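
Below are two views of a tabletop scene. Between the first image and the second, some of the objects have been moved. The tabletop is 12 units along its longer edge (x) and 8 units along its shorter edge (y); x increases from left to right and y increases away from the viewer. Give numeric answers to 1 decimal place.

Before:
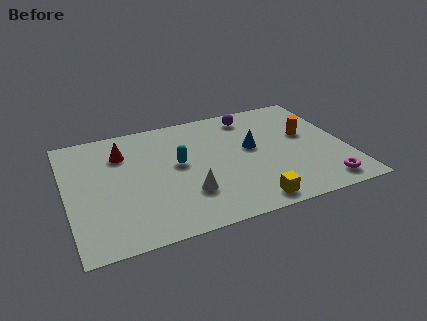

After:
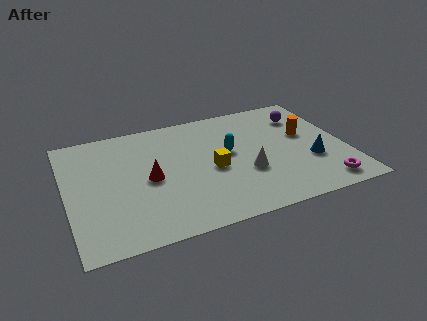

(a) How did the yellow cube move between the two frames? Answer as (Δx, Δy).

(-1.3, 2.7)

From the two frames, the yellow cube sits at roughly (7.5, 0.9) before and (6.2, 3.6) after.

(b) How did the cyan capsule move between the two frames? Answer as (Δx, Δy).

(2.2, 0.1)

The cyan capsule started near (4.8, 4.4) and ended near (7.0, 4.5).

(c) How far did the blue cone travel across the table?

2.9

The blue cone was near (8.0, 4.5) before and (10.4, 2.8) after, so it travelled √(2.4² + 1.7²) ≈ 2.9 units.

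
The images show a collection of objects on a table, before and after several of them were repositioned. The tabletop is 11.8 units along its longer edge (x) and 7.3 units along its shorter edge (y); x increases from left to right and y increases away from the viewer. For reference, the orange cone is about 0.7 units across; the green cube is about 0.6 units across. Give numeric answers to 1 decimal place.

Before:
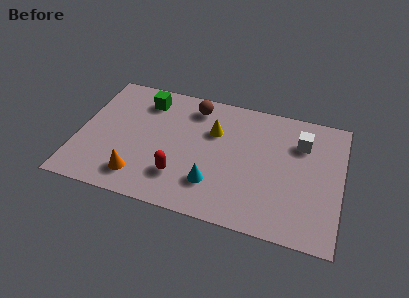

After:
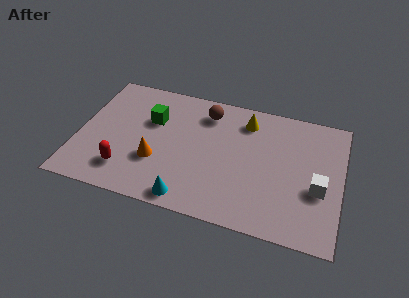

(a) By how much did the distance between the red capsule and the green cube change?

-1.1

Before: roughly 4.4 units apart; after: 3.3. That's 1.1 units closer together.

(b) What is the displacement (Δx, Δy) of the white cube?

(0.9, -2.4)

The white cube was at about (9.9, 5.3) and moved to about (10.8, 2.9).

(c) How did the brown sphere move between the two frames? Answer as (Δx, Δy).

(0.6, -0.2)

From the two frames, the brown sphere sits at roughly (5.0, 6.1) before and (5.6, 5.9) after.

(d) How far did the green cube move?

1.2

The green cube was near (2.8, 5.9) before and (3.2, 4.8) after, so it travelled √(0.4² + 1.1²) ≈ 1.2 units.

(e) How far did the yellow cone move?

1.7

The yellow cone was near (6.0, 4.9) before and (7.4, 5.9) after, so it travelled √(1.4² + 1.0²) ≈ 1.7 units.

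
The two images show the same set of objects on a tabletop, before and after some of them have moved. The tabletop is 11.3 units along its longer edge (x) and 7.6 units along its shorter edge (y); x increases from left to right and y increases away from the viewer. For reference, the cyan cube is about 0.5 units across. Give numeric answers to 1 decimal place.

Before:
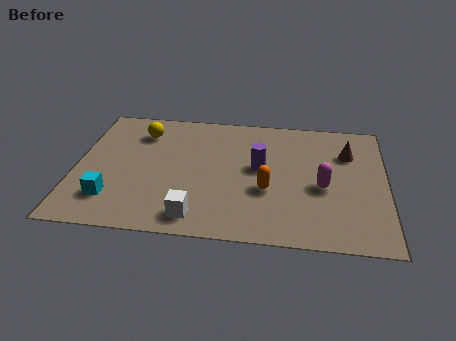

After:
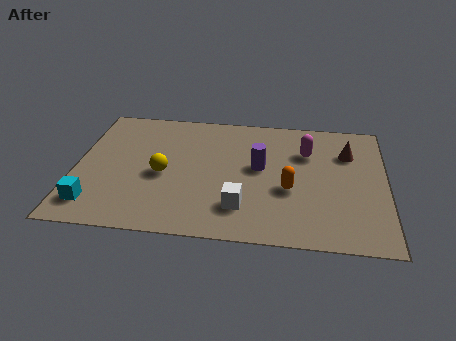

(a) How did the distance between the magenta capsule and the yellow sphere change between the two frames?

-1.7

Before: roughly 7.2 units apart; after: 5.5. That's 1.7 units closer together.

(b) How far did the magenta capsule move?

2.1

From (9.0, 3.3) to (8.4, 5.3), the magenta capsule covered √(0.6² + 2.0²) ≈ 2.1 units.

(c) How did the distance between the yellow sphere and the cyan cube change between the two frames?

-1.1

Before: roughly 4.2 units apart; after: 3.1. That's 1.1 units closer together.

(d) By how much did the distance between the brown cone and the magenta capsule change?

-0.8

Before: roughly 2.3 units apart; after: 1.5. That's 0.8 units closer together.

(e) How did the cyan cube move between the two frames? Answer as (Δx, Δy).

(-0.6, -0.4)

From the two frames, the cyan cube sits at roughly (1.4, 1.8) before and (0.8, 1.4) after.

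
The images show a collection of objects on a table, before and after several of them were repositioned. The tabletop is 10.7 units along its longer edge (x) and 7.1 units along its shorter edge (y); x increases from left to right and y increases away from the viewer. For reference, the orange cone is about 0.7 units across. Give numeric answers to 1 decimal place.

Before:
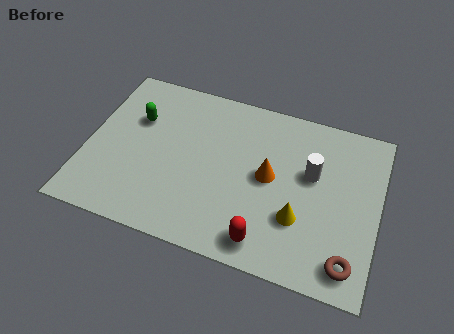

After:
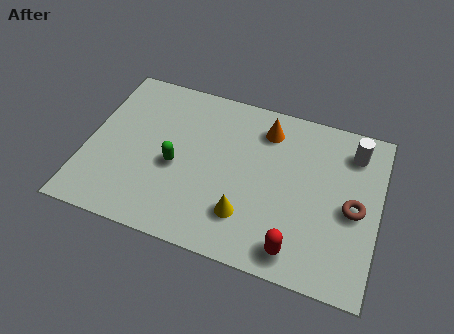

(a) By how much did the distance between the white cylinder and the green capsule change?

+0.3

Before: roughly 6.5 units apart; after: 6.8. That's 0.3 units further apart.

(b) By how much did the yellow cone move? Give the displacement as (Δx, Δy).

(-1.9, -0.5)

The yellow cone was at about (7.9, 2.3) and moved to about (6.0, 1.8).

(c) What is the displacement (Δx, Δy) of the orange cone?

(-0.3, 2.0)

From the two frames, the orange cone sits at roughly (6.7, 3.7) before and (6.4, 5.7) after.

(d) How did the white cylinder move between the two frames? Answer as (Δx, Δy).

(1.4, 1.4)

The white cylinder was at about (8.2, 4.3) and moved to about (9.6, 5.7).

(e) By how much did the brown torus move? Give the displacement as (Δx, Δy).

(0.0, 2.2)

The brown torus started near (9.8, 1.1) and ended near (9.8, 3.3).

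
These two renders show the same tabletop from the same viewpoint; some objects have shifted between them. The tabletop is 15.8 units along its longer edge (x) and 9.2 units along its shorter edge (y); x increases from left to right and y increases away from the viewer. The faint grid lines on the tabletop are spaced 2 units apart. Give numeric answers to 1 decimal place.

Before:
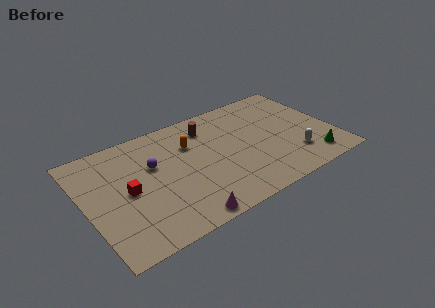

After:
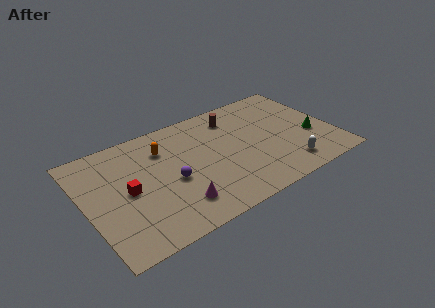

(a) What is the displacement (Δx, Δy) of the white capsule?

(-0.6, -0.7)

The white capsule was at about (13.0, 2.3) and moved to about (12.4, 1.6).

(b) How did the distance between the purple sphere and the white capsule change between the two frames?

-1.8

Before: roughly 9.3 units apart; after: 7.5. That's 1.8 units closer together.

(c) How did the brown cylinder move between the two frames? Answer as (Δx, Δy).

(1.7, 0.1)

The brown cylinder started near (8.2, 7.3) and ended near (9.9, 7.4).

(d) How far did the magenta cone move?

1.2

From (5.5, 0.8) to (5.3, 2.0), the magenta cone covered √(0.2² + 1.2²) ≈ 1.2 units.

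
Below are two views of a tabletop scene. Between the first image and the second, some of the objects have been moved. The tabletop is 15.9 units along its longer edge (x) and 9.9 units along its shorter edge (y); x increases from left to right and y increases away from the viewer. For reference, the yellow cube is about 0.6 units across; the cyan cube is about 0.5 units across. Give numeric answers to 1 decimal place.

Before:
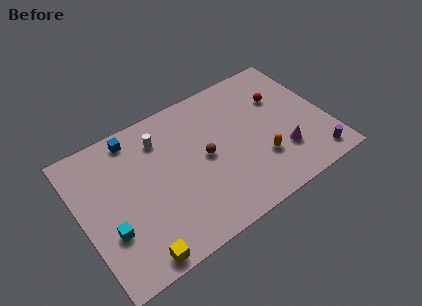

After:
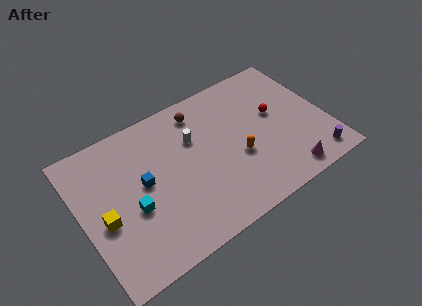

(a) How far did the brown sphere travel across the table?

3.3

The brown sphere moved from about (8.0, 5.0) to (8.2, 8.3), a distance of √(0.2² + 3.3²) ≈ 3.3.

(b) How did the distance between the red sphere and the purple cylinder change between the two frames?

-0.8

They were about 5.6 units apart before and 4.8 after — 0.8 units closer together.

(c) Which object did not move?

the purple cylinder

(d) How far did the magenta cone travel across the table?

1.6

From (12.7, 2.8) to (12.7, 1.2), the magenta cone covered √(0.0² + 1.6²) ≈ 1.6 units.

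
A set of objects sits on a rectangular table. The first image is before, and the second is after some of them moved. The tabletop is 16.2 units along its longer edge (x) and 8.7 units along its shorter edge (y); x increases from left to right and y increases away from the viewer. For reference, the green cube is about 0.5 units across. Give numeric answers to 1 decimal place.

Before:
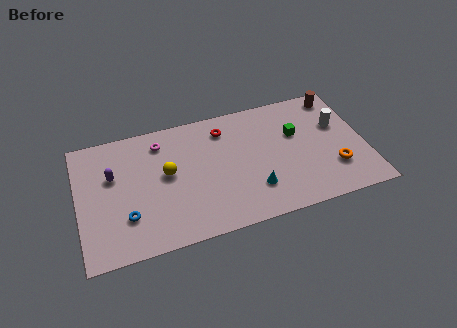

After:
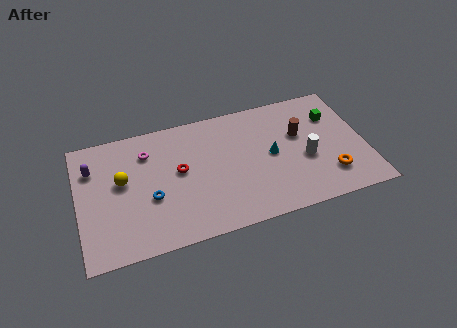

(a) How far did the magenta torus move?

0.9

From (4.8, 7.1) to (4.0, 6.6), the magenta torus covered √(0.8² + 0.5²) ≈ 0.9 units.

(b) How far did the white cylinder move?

2.8

From (14.8, 5.5) to (12.8, 3.6), the white cylinder covered √(2.0² + 1.9²) ≈ 2.8 units.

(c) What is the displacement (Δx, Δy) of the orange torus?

(-0.3, -0.4)

The orange torus was at about (14.3, 2.5) and moved to about (14.0, 2.1).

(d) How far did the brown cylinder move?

3.3

The brown cylinder was near (15.0, 7.6) before and (12.6, 5.4) after, so it travelled √(2.4² + 2.2²) ≈ 3.3 units.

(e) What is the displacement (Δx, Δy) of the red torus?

(-2.7, -2.2)

From the two frames, the red torus sits at roughly (8.4, 7.0) before and (5.7, 4.8) after.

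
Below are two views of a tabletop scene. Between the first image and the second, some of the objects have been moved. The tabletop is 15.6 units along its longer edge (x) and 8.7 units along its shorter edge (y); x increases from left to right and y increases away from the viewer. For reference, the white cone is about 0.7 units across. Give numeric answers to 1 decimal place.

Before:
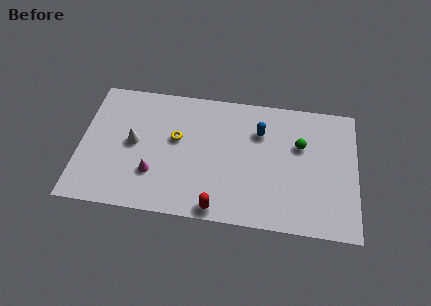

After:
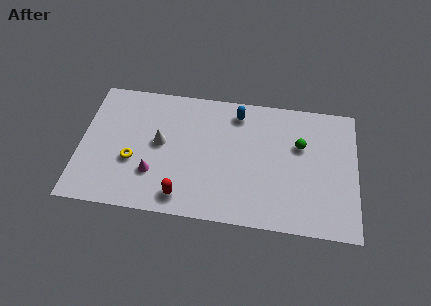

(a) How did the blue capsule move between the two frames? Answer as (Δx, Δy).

(-1.3, 1.1)

The blue capsule started near (10.1, 6.2) and ended near (8.8, 7.3).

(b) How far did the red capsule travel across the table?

2.1

From (7.9, 0.8) to (5.9, 1.3), the red capsule covered √(2.0² + 0.5²) ≈ 2.1 units.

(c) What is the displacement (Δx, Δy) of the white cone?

(1.5, 0.2)

The white cone was at about (3.0, 4.5) and moved to about (4.5, 4.7).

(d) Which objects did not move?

the green sphere and the magenta cone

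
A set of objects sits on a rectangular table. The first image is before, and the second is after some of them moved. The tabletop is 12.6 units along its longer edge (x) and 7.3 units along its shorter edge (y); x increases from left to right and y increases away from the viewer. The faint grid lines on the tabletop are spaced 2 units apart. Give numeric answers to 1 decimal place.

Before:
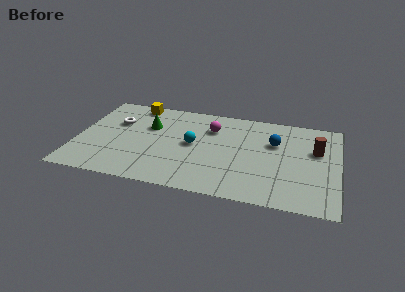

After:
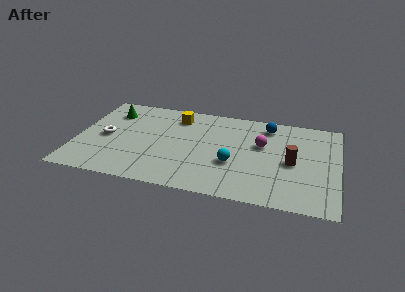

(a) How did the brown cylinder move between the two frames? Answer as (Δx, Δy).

(-1.1, -1.2)

From the two frames, the brown cylinder sits at roughly (11.5, 4.6) before and (10.4, 3.4) after.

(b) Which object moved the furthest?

the magenta sphere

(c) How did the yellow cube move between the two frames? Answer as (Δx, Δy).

(2.1, -0.6)

The yellow cube was at about (2.6, 6.5) and moved to about (4.7, 5.9).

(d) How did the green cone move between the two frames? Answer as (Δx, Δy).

(-1.9, 0.8)

The green cone started near (3.4, 4.8) and ended near (1.5, 5.6).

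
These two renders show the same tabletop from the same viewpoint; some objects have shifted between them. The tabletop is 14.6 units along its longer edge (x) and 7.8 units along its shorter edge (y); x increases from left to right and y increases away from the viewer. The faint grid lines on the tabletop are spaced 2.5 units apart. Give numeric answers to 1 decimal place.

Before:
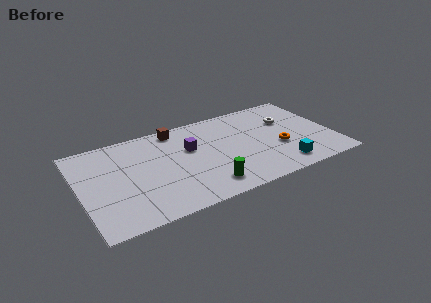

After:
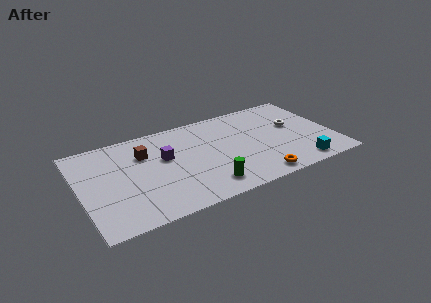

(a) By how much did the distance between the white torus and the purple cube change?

+1.8

The distance was about 5.8 in the first image and 7.6 in the second, so they moved 1.8 units further apart.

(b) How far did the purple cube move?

1.5

The purple cube was near (6.4, 4.9) before and (4.9, 4.7) after, so it travelled √(1.5² + 0.2²) ≈ 1.5 units.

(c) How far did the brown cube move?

2.4

The brown cube moved from about (5.8, 6.9) to (3.8, 5.5), a distance of √(2.0² + 1.4²) ≈ 2.4.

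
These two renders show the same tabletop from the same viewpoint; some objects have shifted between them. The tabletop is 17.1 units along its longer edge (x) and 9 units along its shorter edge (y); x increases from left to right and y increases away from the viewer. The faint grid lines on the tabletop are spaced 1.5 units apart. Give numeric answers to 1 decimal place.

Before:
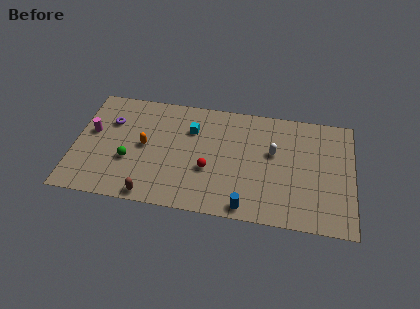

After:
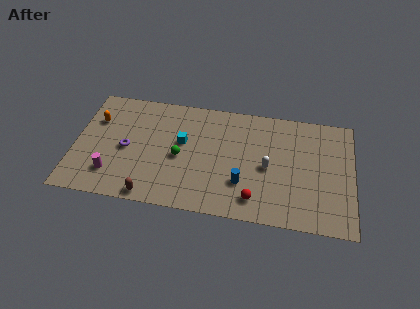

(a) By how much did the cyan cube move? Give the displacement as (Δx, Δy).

(-0.5, -1.1)

The cyan cube was at about (7.1, 6.4) and moved to about (6.6, 5.3).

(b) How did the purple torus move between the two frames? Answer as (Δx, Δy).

(1.1, -2.0)

From the two frames, the purple torus sits at roughly (2.1, 6.2) before and (3.2, 4.2) after.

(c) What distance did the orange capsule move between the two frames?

3.5

The orange capsule moved from about (4.3, 4.6) to (1.2, 6.2), a distance of √(3.1² + 1.6²) ≈ 3.5.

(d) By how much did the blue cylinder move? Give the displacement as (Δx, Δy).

(-0.3, 1.8)

The blue cylinder was at about (10.7, 0.9) and moved to about (10.4, 2.7).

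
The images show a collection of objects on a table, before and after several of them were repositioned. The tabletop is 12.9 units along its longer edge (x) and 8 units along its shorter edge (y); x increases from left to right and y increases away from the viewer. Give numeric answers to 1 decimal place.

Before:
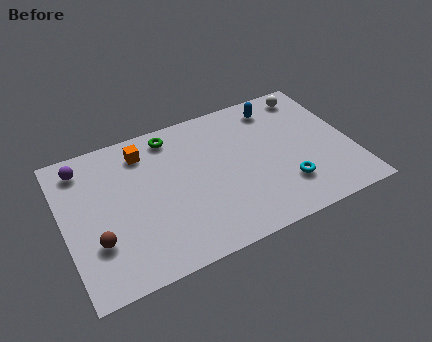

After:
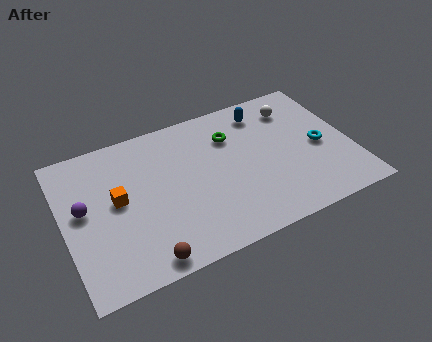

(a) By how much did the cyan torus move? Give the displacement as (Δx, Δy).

(1.8, 1.6)

The cyan torus was at about (9.7, 2.1) and moved to about (11.5, 3.7).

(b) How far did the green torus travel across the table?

2.8

The green torus was near (5.1, 6.9) before and (7.7, 5.8) after, so it travelled √(2.6² + 1.1²) ≈ 2.8 units.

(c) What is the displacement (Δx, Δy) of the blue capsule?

(-0.6, -0.1)

The blue capsule was at about (9.9, 6.7) and moved to about (9.3, 6.6).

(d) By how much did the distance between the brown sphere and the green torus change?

+0.9

Before: roughly 5.8 units apart; after: 6.7. That's 0.9 units further apart.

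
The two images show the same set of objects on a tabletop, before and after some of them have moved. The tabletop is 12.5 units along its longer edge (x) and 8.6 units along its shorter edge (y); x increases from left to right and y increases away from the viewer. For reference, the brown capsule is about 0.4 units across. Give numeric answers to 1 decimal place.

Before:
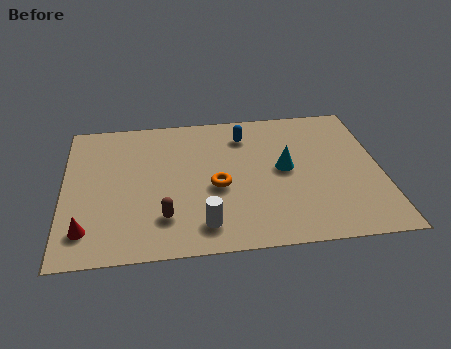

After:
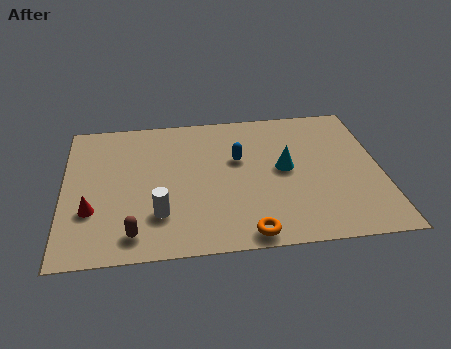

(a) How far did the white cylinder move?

1.9

From (5.4, 1.5) to (3.7, 2.3), the white cylinder covered √(1.7² + 0.8²) ≈ 1.9 units.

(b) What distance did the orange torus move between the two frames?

3.1

From (6.0, 3.7) to (7.1, 0.8), the orange torus covered √(1.1² + 2.9²) ≈ 3.1 units.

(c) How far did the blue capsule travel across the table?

1.5

The blue capsule moved from about (7.2, 6.8) to (6.9, 5.3), a distance of √(0.3² + 1.5²) ≈ 1.5.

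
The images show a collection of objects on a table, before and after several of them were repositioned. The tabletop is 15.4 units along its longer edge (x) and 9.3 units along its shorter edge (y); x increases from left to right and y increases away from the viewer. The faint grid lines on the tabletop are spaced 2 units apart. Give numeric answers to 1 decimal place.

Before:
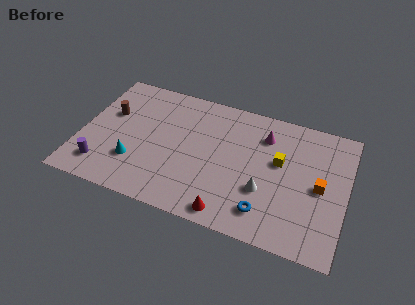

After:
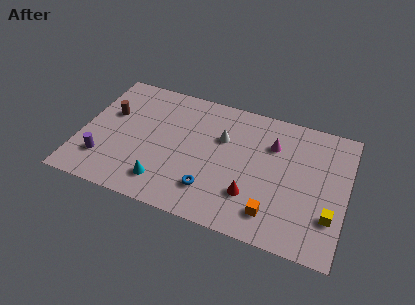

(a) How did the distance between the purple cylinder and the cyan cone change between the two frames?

+1.6

They were about 2.0 units apart before and 3.6 after — 1.6 units further apart.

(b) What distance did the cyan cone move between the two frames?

2.0

The cyan cone was near (3.3, 2.7) before and (5.1, 1.8) after, so it travelled √(1.8² + 0.9²) ≈ 2.0 units.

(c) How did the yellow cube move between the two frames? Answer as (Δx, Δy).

(3.1, -2.8)

The yellow cube was at about (11.5, 5.5) and moved to about (14.6, 2.7).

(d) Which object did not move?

the brown cylinder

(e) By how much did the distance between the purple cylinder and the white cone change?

-1.8

The distance was about 9.4 in the first image and 7.6 in the second, so they moved 1.8 units closer together.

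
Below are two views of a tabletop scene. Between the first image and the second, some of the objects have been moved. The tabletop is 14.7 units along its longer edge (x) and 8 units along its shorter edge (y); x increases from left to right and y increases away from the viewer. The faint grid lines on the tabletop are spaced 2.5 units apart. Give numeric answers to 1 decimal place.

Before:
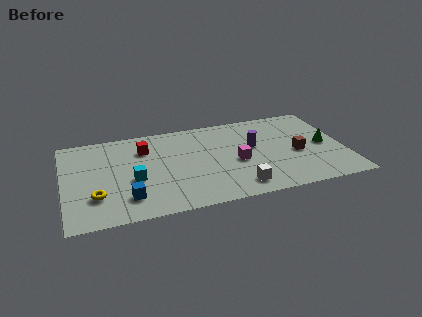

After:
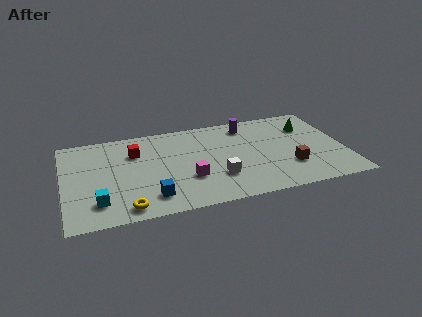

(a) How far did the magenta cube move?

2.7

The magenta cube was near (9.0, 3.5) before and (6.4, 2.7) after, so it travelled √(2.6² + 0.8²) ≈ 2.7 units.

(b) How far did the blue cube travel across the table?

1.2

The blue cube moved from about (3.2, 1.8) to (4.4, 1.6), a distance of √(1.2² + 0.2²) ≈ 1.2.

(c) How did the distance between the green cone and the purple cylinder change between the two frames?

-0.5

They were about 3.8 units apart before and 3.3 after — 0.5 units closer together.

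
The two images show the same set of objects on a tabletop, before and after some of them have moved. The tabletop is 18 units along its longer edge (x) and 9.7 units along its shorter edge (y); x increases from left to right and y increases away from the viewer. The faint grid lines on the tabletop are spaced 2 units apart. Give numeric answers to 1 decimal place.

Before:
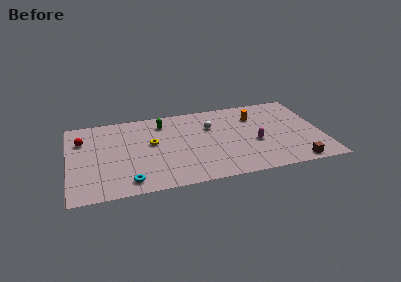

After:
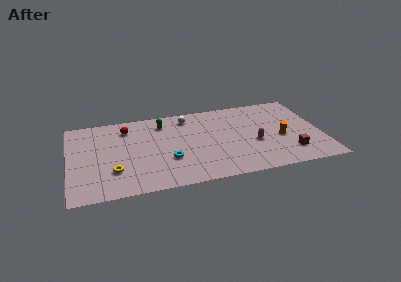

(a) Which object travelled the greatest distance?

the yellow torus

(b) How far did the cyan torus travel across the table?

3.5

From (4.1, 1.4) to (7.0, 3.3), the cyan torus covered √(2.9² + 1.9²) ≈ 3.5 units.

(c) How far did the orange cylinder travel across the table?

3.4

The orange cylinder moved from about (13.4, 7.1) to (15.1, 4.1), a distance of √(1.7² + 3.0²) ≈ 3.4.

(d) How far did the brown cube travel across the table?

1.3

The brown cube was near (15.8, 0.9) before and (15.6, 2.2) after, so it travelled √(0.2² + 1.3²) ≈ 1.3 units.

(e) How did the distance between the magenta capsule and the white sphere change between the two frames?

+2.2

The distance was about 4.0 in the first image and 6.2 in the second, so they moved 2.2 units further apart.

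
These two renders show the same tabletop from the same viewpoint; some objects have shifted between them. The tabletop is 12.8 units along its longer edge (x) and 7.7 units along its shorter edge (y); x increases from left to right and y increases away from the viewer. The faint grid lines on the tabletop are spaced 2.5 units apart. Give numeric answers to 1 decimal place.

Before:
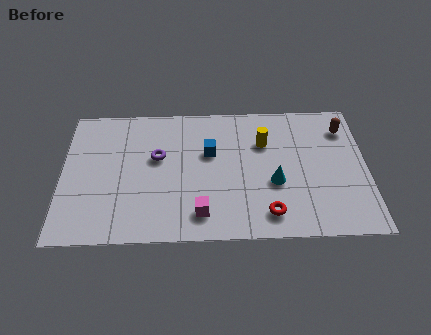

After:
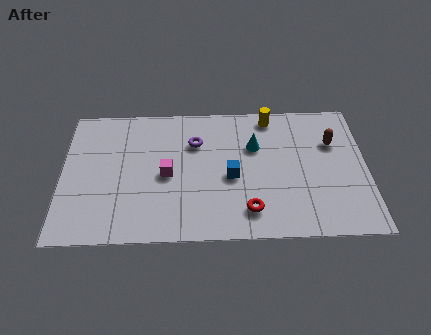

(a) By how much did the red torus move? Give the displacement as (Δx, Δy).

(-0.8, 0.2)

The red torus started near (8.6, 1.3) and ended near (7.8, 1.5).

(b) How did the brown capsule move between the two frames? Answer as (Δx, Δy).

(-0.5, -0.8)

The brown capsule started near (11.9, 6.0) and ended near (11.4, 5.2).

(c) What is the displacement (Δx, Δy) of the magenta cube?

(-1.4, 2.2)

The magenta cube was at about (5.8, 1.4) and moved to about (4.4, 3.6).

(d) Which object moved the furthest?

the magenta cube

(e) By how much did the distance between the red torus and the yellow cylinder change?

+1.4

The distance was about 4.0 in the first image and 5.4 in the second, so they moved 1.4 units further apart.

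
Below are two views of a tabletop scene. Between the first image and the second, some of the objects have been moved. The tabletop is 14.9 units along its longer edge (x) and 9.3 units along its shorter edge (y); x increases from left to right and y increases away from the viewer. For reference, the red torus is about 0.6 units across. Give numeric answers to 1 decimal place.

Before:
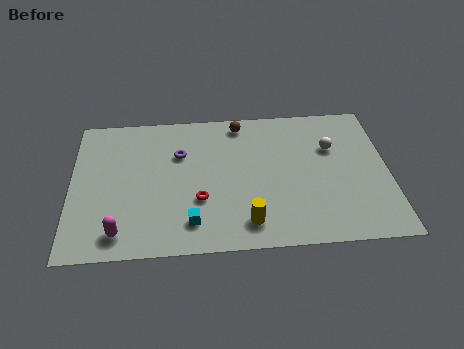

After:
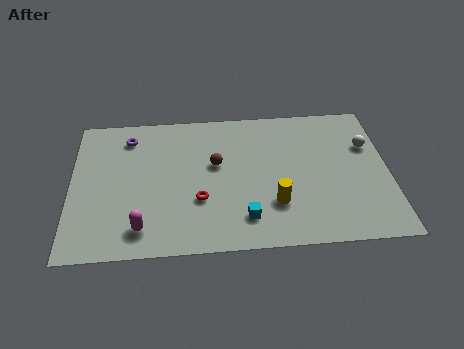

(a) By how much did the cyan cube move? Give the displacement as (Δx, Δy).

(2.5, 0.1)

The cyan cube started near (5.6, 1.8) and ended near (8.1, 1.9).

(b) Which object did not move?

the red torus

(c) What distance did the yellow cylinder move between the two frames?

1.7

The yellow cylinder was near (8.2, 1.6) before and (9.5, 2.7) after, so it travelled √(1.3² + 1.1²) ≈ 1.7 units.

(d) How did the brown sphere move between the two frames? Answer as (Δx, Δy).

(-1.2, -2.7)

The brown sphere started near (8.0, 8.2) and ended near (6.8, 5.5).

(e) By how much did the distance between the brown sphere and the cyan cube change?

-3.0

The distance was about 6.8 in the first image and 3.8 in the second, so they moved 3.0 units closer together.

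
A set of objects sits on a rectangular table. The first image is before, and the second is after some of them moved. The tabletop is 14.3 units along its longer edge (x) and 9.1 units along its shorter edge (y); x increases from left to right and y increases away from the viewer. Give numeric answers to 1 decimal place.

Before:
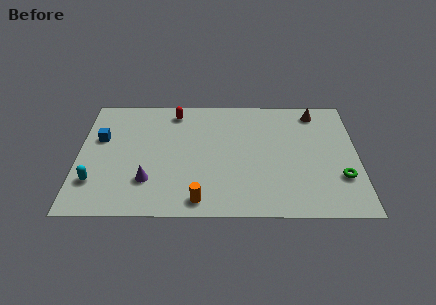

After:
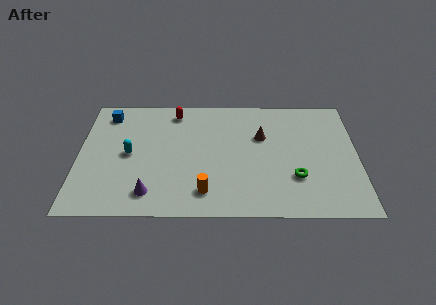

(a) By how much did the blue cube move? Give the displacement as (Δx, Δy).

(0.3, 1.9)

The blue cube started near (1.1, 5.7) and ended near (1.4, 7.6).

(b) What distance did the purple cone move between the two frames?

0.9

The purple cone was near (3.6, 2.5) before and (3.7, 1.6) after, so it travelled √(0.1² + 0.9²) ≈ 0.9 units.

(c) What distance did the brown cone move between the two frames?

3.4

The brown cone moved from about (12.2, 7.8) to (9.4, 5.9), a distance of √(2.8² + 1.9²) ≈ 3.4.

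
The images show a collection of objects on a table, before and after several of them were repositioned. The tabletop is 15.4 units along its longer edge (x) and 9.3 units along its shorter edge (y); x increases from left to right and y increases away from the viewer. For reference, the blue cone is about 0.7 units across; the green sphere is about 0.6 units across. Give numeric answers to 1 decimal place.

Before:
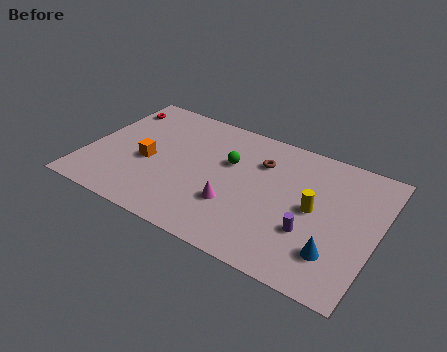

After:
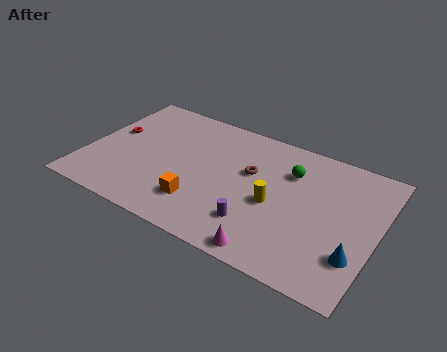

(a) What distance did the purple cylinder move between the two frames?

2.8

The purple cylinder was near (12.1, 3.1) before and (9.4, 2.3) after, so it travelled √(2.7² + 0.8²) ≈ 2.8 units.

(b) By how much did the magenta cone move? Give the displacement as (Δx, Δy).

(2.3, -2.1)

From the two frames, the magenta cone sits at roughly (8.1, 3.0) before and (10.4, 0.9) after.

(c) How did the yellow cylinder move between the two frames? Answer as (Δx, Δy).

(-2.0, -0.6)

The yellow cylinder was at about (12.1, 4.7) and moved to about (10.1, 4.1).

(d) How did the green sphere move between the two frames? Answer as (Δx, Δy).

(3.2, 0.8)

The green sphere started near (7.4, 5.9) and ended near (10.6, 6.7).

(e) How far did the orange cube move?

3.5

The orange cube was near (3.3, 4.0) before and (6.4, 2.3) after, so it travelled √(3.1² + 1.7²) ≈ 3.5 units.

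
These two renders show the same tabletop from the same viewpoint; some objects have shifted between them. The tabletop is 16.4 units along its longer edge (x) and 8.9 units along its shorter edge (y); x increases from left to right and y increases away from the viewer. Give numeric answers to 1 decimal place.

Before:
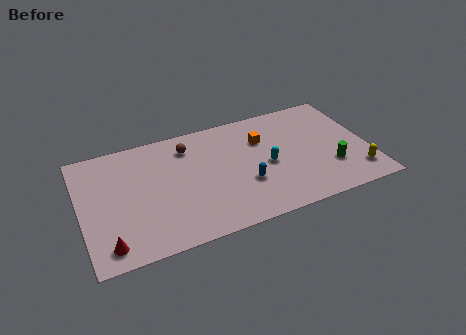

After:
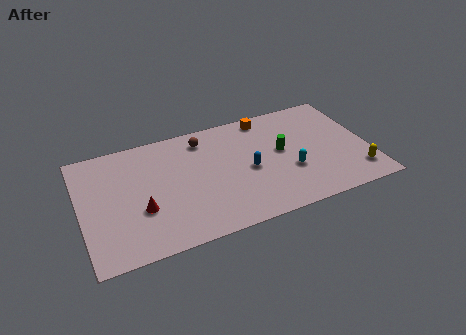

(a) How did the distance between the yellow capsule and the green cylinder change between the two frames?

+3.4

They were about 1.7 units apart before and 5.1 after — 3.4 units further apart.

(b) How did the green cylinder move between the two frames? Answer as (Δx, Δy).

(-2.6, 2.2)

The green cylinder was at about (14.1, 2.7) and moved to about (11.5, 4.9).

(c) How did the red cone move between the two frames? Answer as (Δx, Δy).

(2.0, 1.9)

The red cone was at about (1.3, 1.3) and moved to about (3.3, 3.2).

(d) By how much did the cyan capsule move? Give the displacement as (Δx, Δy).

(1.2, -0.9)

The cyan capsule was at about (10.6, 4.1) and moved to about (11.8, 3.2).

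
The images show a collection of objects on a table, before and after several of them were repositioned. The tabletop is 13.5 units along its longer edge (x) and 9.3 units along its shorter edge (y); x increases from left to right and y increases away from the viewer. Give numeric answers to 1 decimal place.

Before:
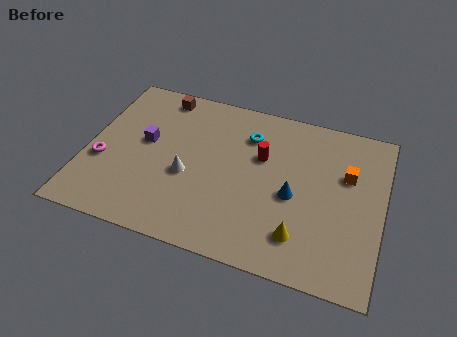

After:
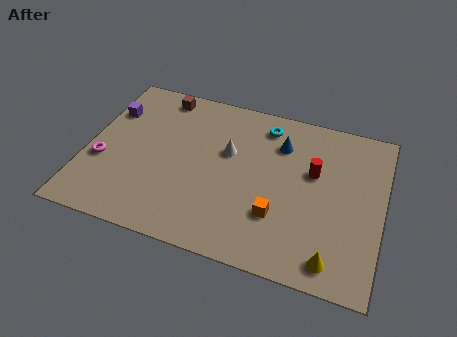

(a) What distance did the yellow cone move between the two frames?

1.7

The yellow cone was near (10.0, 2.0) before and (11.5, 1.2) after, so it travelled √(1.5² + 0.8²) ≈ 1.7 units.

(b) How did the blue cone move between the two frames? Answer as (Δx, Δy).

(-0.8, 2.8)

The blue cone started near (9.5, 4.1) and ended near (8.7, 6.9).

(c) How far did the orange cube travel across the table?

4.3

The orange cube moved from about (11.8, 6.0) to (8.9, 2.8), a distance of √(2.9² + 3.2²) ≈ 4.3.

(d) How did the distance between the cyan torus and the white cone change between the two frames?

-1.5

Before: roughly 4.1 units apart; after: 2.6. That's 1.5 units closer together.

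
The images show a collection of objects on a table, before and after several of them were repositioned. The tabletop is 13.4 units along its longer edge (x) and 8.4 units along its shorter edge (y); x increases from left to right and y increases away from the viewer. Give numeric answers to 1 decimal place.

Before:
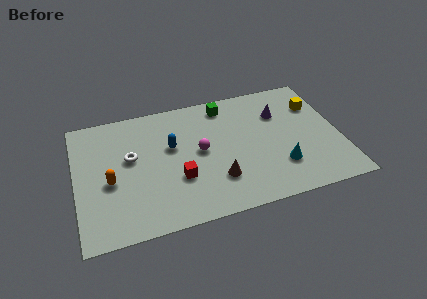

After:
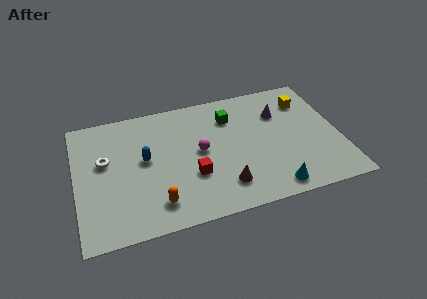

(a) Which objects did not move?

the magenta sphere and the purple cone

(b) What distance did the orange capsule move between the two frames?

3.0

The orange capsule was near (1.7, 3.6) before and (3.9, 1.6) after, so it travelled √(2.2² + 2.0²) ≈ 3.0 units.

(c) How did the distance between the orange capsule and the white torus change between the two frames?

+2.5

The distance was about 1.7 in the first image and 4.2 in the second, so they moved 2.5 units further apart.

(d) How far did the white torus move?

1.3

From (2.8, 4.9) to (1.5, 5.0), the white torus covered √(1.3² + 0.1²) ≈ 1.3 units.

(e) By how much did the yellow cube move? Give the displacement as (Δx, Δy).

(-0.5, 0.4)

The yellow cube started near (12.4, 6.0) and ended near (11.9, 6.4).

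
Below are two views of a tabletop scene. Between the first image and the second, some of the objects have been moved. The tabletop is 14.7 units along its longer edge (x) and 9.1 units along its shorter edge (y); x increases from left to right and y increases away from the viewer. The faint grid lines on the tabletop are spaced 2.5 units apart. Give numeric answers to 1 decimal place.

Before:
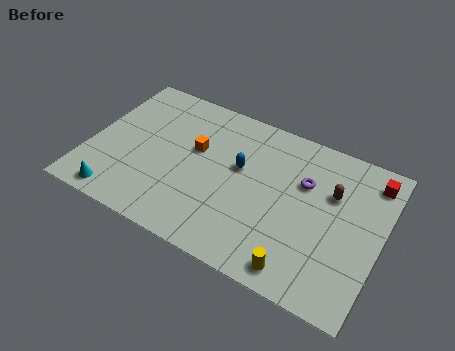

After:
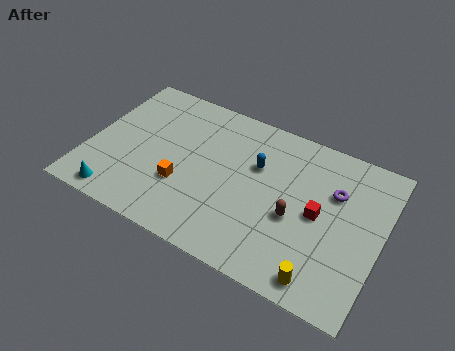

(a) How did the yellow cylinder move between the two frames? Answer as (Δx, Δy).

(1.1, 0.0)

From the two frames, the yellow cylinder sits at roughly (11.1, 1.1) before and (12.2, 1.1) after.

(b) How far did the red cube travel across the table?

3.9

The red cube moved from about (13.9, 7.6) to (11.6, 4.5), a distance of √(2.3² + 3.1²) ≈ 3.9.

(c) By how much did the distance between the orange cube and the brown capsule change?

-1.3

The distance was about 6.9 in the first image and 5.6 in the second, so they moved 1.3 units closer together.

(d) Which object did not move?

the cyan cone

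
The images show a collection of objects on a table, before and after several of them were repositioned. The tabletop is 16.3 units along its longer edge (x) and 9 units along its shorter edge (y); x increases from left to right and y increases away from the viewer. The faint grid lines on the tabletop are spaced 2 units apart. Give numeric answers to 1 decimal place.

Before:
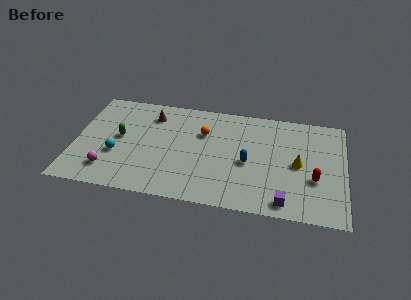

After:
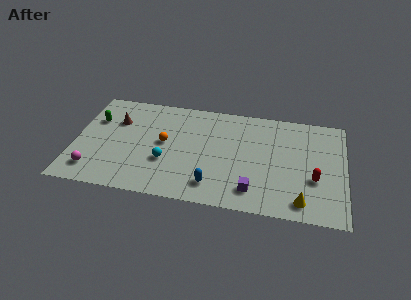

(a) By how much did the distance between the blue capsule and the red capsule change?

+2.1

The distance was about 4.1 in the first image and 6.2 in the second, so they moved 2.1 units further apart.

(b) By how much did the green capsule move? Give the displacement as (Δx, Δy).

(-1.6, 1.3)

The green capsule was at about (2.7, 4.8) and moved to about (1.1, 6.1).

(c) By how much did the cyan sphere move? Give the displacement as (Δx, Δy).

(3.0, -0.1)

The cyan sphere started near (2.6, 3.3) and ended near (5.6, 3.2).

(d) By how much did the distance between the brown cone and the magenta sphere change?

-1.1

Before: roughly 5.7 units apart; after: 4.6. That's 1.1 units closer together.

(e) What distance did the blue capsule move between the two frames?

3.0

The blue capsule moved from about (10.5, 4.0) to (8.5, 1.7), a distance of √(2.0² + 2.3²) ≈ 3.0.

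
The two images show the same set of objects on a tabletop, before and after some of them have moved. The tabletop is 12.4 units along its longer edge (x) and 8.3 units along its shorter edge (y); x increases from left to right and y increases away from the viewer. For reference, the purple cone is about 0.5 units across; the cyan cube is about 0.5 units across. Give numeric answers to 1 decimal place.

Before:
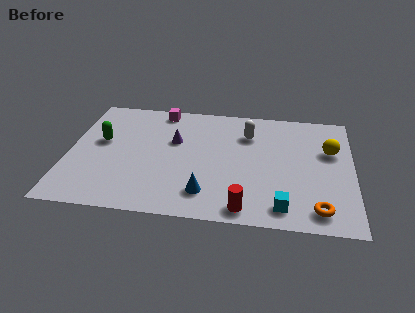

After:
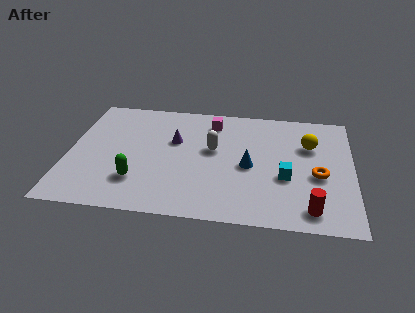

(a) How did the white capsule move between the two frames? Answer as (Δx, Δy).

(-1.5, -1.3)

The white capsule started near (7.8, 6.1) and ended near (6.3, 4.8).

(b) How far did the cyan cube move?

2.0

The cyan cube moved from about (9.4, 1.2) to (9.5, 3.2), a distance of √(0.1² + 2.0²) ≈ 2.0.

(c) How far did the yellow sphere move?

0.9

The yellow sphere was near (11.4, 5.3) before and (10.5, 5.6) after, so it travelled √(0.9² + 0.3²) ≈ 0.9 units.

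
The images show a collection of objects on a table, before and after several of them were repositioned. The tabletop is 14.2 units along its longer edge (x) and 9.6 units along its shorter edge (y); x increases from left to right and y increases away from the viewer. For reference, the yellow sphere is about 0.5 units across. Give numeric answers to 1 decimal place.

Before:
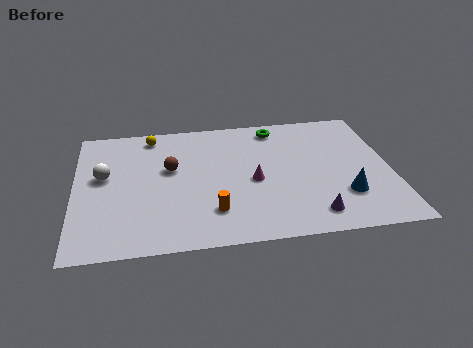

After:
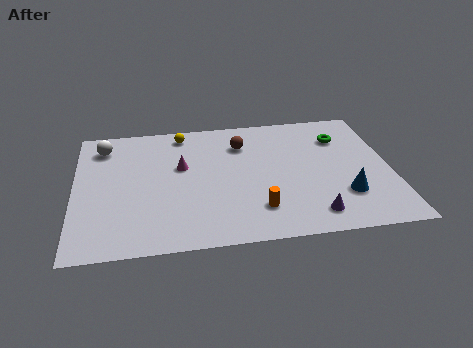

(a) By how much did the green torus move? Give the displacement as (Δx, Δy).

(2.9, -1.2)

From the two frames, the green torus sits at roughly (9.2, 8.3) before and (12.1, 7.1) after.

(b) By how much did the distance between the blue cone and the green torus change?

-1.9

They were about 6.3 units apart before and 4.4 after — 1.9 units closer together.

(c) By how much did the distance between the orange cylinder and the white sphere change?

+3.0

The distance was about 5.8 in the first image and 8.8 in the second, so they moved 3.0 units further apart.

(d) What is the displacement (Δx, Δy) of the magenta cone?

(-3.2, 1.5)

From the two frames, the magenta cone sits at roughly (8.0, 4.3) before and (4.8, 5.8) after.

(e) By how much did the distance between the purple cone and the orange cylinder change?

-2.0

The distance was about 4.5 in the first image and 2.5 in the second, so they moved 2.0 units closer together.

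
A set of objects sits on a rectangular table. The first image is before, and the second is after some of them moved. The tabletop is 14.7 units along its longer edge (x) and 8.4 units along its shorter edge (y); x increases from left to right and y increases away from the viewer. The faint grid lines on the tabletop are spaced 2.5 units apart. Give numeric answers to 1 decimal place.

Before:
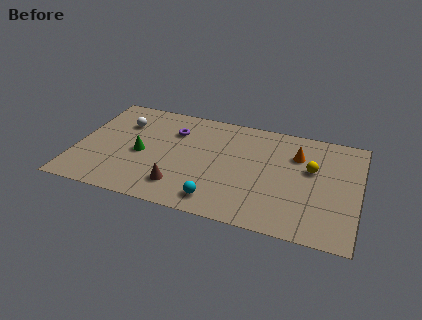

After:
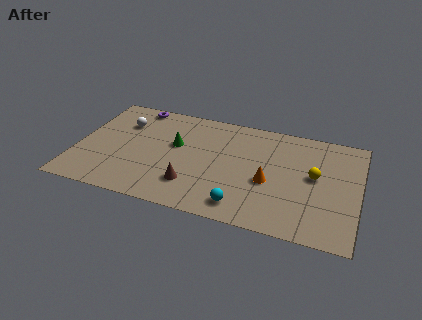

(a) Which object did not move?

the white sphere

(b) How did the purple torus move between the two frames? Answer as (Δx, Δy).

(-2.2, 1.5)

The purple torus started near (4.9, 6.1) and ended near (2.7, 7.6).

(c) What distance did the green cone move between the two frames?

2.1

From (3.4, 3.8) to (5.1, 5.0), the green cone covered √(1.7² + 1.2²) ≈ 2.1 units.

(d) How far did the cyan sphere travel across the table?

1.3

The cyan sphere moved from about (7.6, 1.3) to (8.9, 1.3), a distance of √(1.3² + 0.0²) ≈ 1.3.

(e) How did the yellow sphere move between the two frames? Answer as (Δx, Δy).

(0.2, -0.5)

The yellow sphere started near (12.2, 5.1) and ended near (12.4, 4.6).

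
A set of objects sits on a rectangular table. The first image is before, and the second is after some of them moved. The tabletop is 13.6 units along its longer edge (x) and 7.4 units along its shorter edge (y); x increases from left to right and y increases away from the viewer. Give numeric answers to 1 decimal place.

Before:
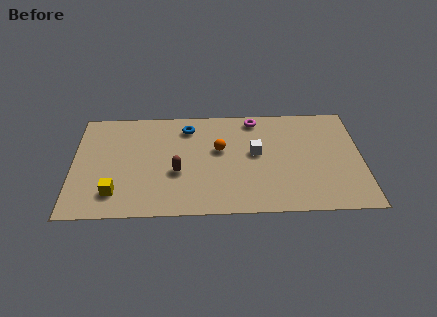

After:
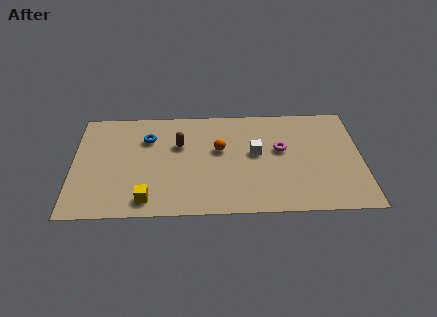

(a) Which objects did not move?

the white cube and the orange sphere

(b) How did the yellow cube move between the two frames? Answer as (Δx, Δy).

(1.5, -0.5)

The yellow cube started near (2.0, 1.6) and ended near (3.5, 1.1).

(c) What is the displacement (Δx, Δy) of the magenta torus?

(1.2, -2.2)

The magenta torus started near (8.6, 6.5) and ended near (9.8, 4.3).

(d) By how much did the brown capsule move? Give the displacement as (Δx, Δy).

(0.1, 1.9)

From the two frames, the brown capsule sits at roughly (4.9, 2.9) before and (5.0, 4.8) after.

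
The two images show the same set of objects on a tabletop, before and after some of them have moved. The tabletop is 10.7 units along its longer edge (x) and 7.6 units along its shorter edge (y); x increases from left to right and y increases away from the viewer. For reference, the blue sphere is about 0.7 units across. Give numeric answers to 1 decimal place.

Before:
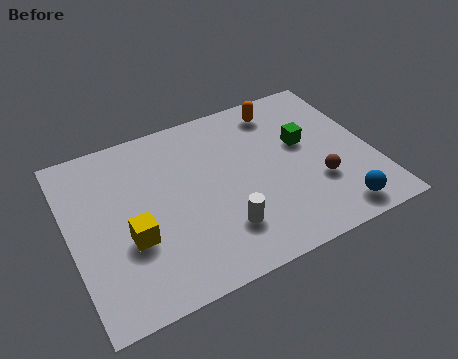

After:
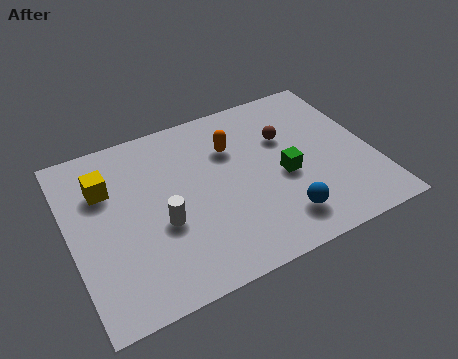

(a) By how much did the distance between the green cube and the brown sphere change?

-0.3

Before: roughly 2.0 units apart; after: 1.7. That's 0.3 units closer together.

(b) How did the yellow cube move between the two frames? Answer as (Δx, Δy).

(-0.6, 2.5)

The yellow cube started near (2.0, 2.8) and ended near (1.4, 5.3).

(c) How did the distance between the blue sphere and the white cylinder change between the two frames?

+0.3

Before: roughly 4.0 units apart; after: 4.3. That's 0.3 units further apart.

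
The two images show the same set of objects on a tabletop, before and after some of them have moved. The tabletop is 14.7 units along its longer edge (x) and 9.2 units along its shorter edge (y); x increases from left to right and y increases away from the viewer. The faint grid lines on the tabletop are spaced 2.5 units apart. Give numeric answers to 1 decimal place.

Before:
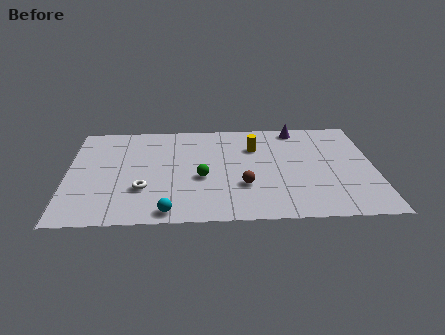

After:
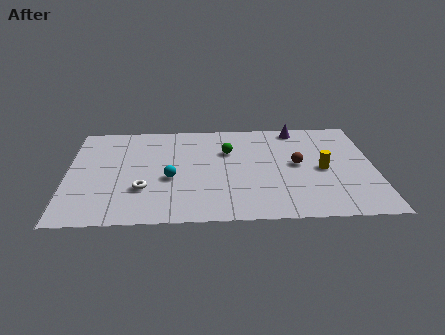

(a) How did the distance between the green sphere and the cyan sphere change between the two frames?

+0.4

The distance was about 3.3 in the first image and 3.7 in the second, so they moved 0.4 units further apart.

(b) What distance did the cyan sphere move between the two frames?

2.9

The cyan sphere was near (4.8, 0.9) before and (4.9, 3.8) after, so it travelled √(0.1² + 2.9²) ≈ 2.9 units.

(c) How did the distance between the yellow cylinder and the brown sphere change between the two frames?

-2.3

They were about 3.6 units apart before and 1.3 after — 2.3 units closer together.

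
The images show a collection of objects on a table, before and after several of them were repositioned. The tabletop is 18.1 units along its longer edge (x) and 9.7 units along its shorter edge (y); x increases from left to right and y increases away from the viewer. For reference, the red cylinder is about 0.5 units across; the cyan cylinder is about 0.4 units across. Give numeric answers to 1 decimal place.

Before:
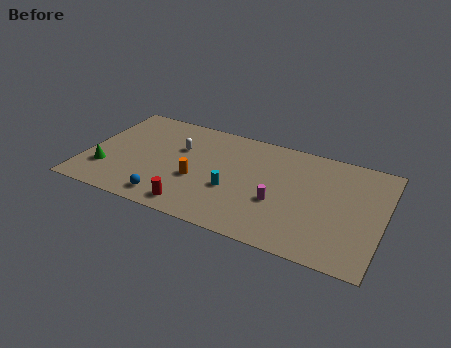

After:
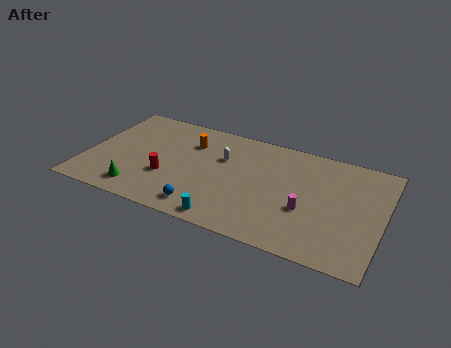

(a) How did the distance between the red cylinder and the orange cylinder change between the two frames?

+1.3

They were about 2.5 units apart before and 3.8 after — 1.3 units further apart.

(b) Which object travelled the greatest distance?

the orange cylinder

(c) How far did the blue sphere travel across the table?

2.2

The blue sphere was near (5.4, 1.4) before and (7.6, 1.5) after, so it travelled √(2.2² + 0.1²) ≈ 2.2 units.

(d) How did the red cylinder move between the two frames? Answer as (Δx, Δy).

(-1.9, 2.1)

The red cylinder was at about (7.0, 1.3) and moved to about (5.1, 3.4).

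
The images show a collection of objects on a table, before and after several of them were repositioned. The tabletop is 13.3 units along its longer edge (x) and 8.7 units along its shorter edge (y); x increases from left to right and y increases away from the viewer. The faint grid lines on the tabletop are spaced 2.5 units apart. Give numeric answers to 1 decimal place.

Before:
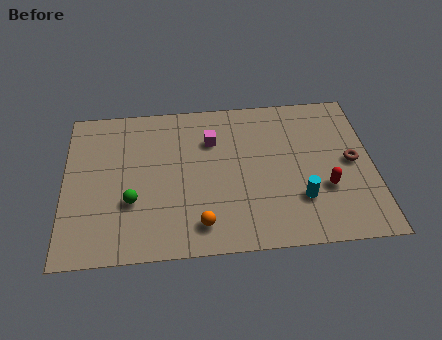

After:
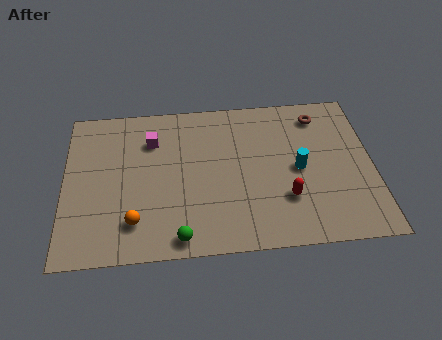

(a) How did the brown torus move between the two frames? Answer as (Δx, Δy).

(-1.3, 2.8)

From the two frames, the brown torus sits at roughly (12.4, 4.4) before and (11.1, 7.2) after.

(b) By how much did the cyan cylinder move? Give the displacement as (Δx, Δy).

(0.0, 1.7)

From the two frames, the cyan cylinder sits at roughly (10.1, 2.5) before and (10.1, 4.2) after.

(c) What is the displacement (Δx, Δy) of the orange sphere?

(-2.8, 0.4)

The orange sphere was at about (5.8, 1.5) and moved to about (3.0, 1.9).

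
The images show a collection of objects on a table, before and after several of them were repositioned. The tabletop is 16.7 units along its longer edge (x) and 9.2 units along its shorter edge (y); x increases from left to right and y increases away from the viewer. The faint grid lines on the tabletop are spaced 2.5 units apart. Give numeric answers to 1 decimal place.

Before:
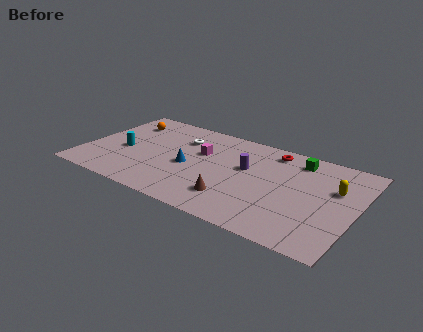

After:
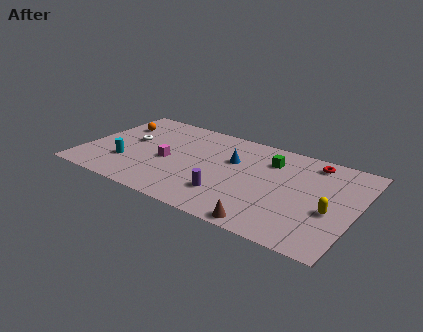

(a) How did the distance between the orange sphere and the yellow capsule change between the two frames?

+0.6

The distance was about 13.5 in the first image and 14.1 in the second, so they moved 0.6 units further apart.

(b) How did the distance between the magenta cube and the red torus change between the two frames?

+4.6

Before: roughly 4.7 units apart; after: 9.3. That's 4.6 units further apart.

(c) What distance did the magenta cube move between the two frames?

2.5

The magenta cube was near (7.0, 5.8) before and (5.2, 4.1) after, so it travelled √(1.8² + 1.7²) ≈ 2.5 units.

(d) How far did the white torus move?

3.4

From (5.6, 6.7) to (2.6, 5.2), the white torus covered √(3.0² + 1.5²) ≈ 3.4 units.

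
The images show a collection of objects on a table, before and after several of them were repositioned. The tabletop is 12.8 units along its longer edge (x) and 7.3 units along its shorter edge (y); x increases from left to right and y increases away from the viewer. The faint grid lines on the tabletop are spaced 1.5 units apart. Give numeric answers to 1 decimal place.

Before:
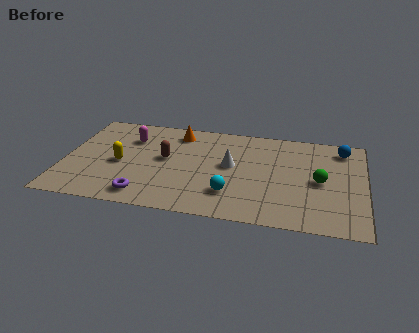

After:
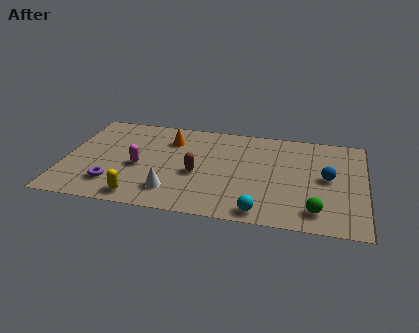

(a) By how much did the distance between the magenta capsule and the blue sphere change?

-1.1

Before: roughly 9.1 units apart; after: 8.0. That's 1.1 units closer together.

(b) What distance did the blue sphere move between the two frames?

2.4

From (11.8, 6.1) to (11.2, 3.8), the blue sphere covered √(0.6² + 2.3²) ≈ 2.4 units.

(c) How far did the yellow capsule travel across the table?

2.6

The yellow capsule was near (2.4, 3.3) before and (3.4, 0.9) after, so it travelled √(1.0² + 2.4²) ≈ 2.6 units.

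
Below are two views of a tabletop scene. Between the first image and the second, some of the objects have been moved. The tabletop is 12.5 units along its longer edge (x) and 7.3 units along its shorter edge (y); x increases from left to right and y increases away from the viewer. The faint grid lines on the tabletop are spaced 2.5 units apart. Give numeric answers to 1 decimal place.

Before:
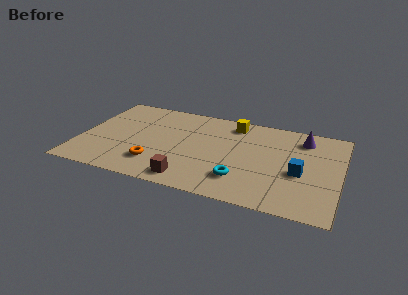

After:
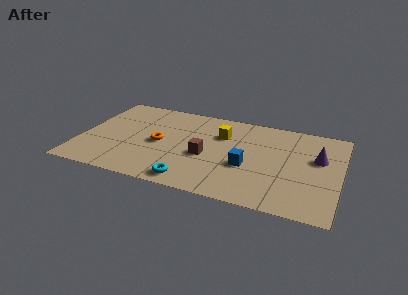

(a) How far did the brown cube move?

2.2

The brown cube moved from about (5.5, 1.0) to (6.1, 3.1), a distance of √(0.6² + 2.1²) ≈ 2.2.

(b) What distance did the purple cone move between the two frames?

1.6

The purple cone moved from about (10.6, 5.9) to (11.4, 4.5), a distance of √(0.8² + 1.4²) ≈ 1.6.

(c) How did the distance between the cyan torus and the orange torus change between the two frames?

-0.9

The distance was about 4.1 in the first image and 3.2 in the second, so they moved 0.9 units closer together.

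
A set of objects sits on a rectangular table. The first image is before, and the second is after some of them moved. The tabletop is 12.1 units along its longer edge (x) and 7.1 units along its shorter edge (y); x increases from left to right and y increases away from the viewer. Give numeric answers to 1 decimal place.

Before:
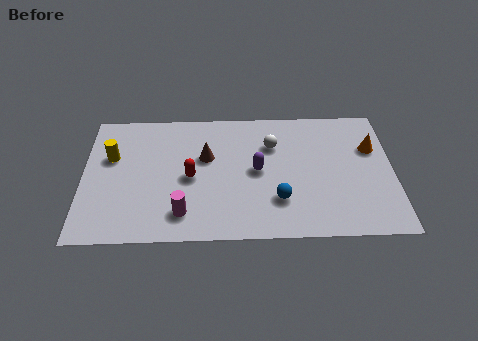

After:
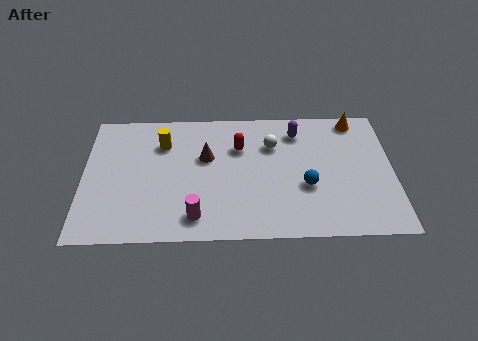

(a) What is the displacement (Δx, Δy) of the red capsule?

(1.9, 1.6)

The red capsule was at about (4.2, 3.3) and moved to about (6.1, 4.9).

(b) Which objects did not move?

the white sphere and the brown cone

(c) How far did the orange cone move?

1.7

The orange cone moved from about (11.3, 4.7) to (10.7, 6.3), a distance of √(0.6² + 1.6²) ≈ 1.7.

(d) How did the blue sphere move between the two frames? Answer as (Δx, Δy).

(1.1, 0.7)

From the two frames, the blue sphere sits at roughly (7.6, 2.0) before and (8.7, 2.7) after.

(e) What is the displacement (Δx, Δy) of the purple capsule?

(1.6, 2.1)

The purple capsule started near (6.8, 3.6) and ended near (8.4, 5.7).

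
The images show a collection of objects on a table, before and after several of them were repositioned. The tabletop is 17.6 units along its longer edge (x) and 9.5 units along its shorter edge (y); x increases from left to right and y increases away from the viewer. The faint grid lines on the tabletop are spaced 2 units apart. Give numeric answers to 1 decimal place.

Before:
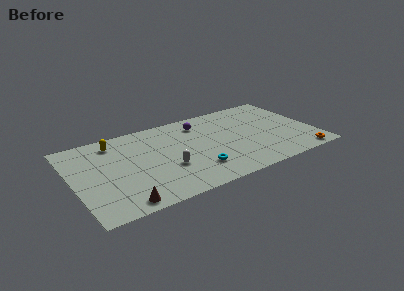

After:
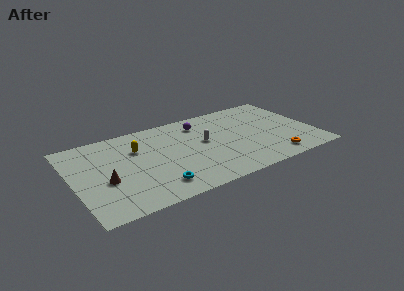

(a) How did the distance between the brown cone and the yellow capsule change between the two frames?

-3.2

They were about 6.9 units apart before and 3.7 after — 3.2 units closer together.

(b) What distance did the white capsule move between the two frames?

3.6

From (6.6, 3.4) to (9.6, 5.3), the white capsule covered √(3.0² + 1.9²) ≈ 3.6 units.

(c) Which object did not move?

the purple sphere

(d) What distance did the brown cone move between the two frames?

2.9

From (3.0, 1.0) to (2.2, 3.8), the brown cone covered √(0.8² + 2.8²) ≈ 2.9 units.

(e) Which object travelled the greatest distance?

the white capsule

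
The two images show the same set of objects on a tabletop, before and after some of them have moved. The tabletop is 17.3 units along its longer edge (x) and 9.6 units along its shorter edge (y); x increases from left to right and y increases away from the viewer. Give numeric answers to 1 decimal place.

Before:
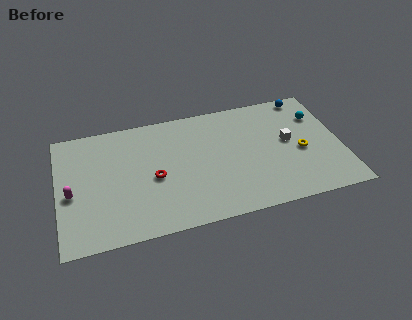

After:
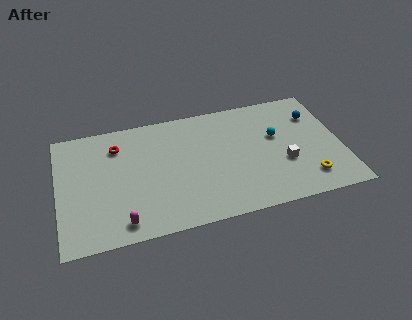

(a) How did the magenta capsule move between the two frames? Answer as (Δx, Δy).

(2.9, -2.9)

The magenta capsule was at about (0.8, 4.2) and moved to about (3.7, 1.3).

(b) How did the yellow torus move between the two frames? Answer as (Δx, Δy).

(0.2, -2.3)

The yellow torus was at about (14.8, 4.2) and moved to about (15.0, 1.9).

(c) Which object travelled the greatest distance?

the magenta capsule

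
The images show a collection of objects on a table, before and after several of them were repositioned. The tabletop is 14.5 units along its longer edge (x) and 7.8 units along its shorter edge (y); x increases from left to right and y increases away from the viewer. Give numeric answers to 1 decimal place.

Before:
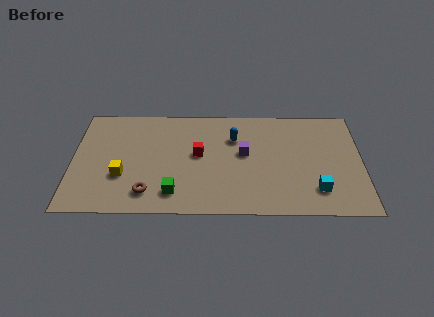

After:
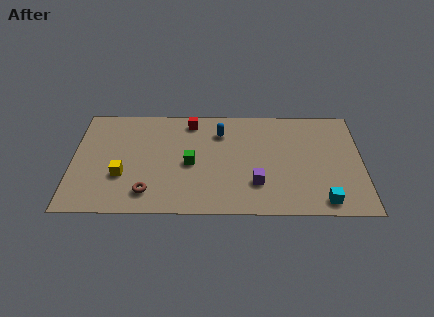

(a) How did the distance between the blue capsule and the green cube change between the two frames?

-2.3

Before: roughly 5.0 units apart; after: 2.7. That's 2.3 units closer together.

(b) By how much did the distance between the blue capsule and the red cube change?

-0.5

Before: roughly 2.2 units apart; after: 1.7. That's 0.5 units closer together.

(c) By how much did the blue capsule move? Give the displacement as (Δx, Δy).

(-0.7, 0.4)

From the two frames, the blue capsule sits at roughly (8.1, 5.5) before and (7.4, 5.9) after.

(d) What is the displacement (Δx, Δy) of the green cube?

(0.8, 2.1)

The green cube started near (5.1, 1.5) and ended near (5.9, 3.6).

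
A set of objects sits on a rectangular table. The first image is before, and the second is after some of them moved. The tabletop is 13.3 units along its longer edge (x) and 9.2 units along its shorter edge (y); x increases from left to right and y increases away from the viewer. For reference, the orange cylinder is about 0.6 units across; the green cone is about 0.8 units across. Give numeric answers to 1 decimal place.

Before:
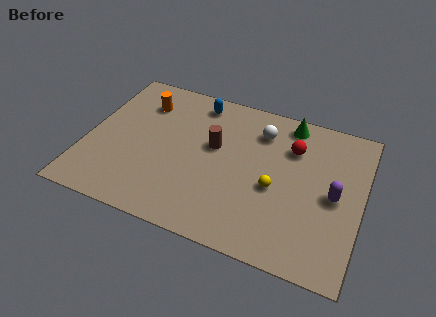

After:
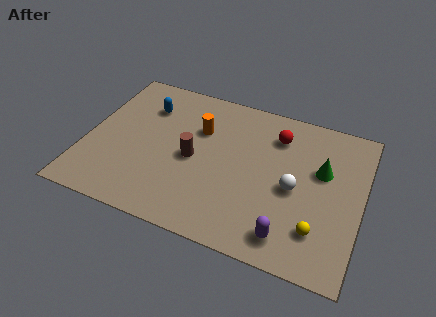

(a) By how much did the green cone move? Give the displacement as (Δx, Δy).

(1.8, -2.4)

The green cone was at about (9.5, 8.1) and moved to about (11.3, 5.7).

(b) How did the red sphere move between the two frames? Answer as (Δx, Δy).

(-0.8, 0.5)

The red sphere started near (9.8, 6.6) and ended near (9.0, 7.1).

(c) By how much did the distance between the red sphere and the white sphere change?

+1.4

They were about 1.7 units apart before and 3.1 after — 1.4 units further apart.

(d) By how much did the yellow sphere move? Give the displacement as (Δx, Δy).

(2.2, -1.7)

The yellow sphere was at about (9.2, 3.9) and moved to about (11.4, 2.2).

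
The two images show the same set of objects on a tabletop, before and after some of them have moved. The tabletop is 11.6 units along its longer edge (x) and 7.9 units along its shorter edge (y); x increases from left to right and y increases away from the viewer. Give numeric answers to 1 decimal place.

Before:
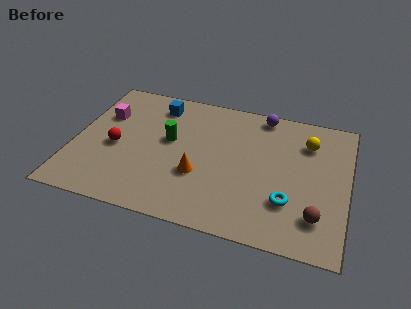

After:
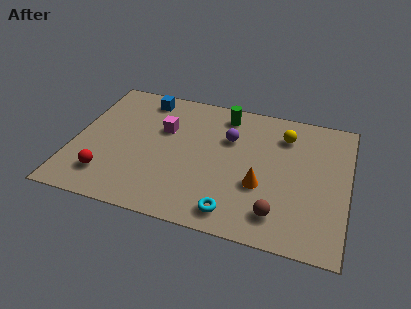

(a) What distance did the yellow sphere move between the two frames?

1.0

The yellow sphere was near (9.8, 5.9) before and (8.8, 6.1) after, so it travelled √(1.0² + 0.2²) ≈ 1.0 units.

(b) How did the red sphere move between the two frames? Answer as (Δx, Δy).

(-0.2, -1.8)

From the two frames, the red sphere sits at roughly (1.8, 3.5) before and (1.6, 1.7) after.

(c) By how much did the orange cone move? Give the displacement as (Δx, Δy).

(2.6, 0.1)

The orange cone started near (5.4, 2.8) and ended near (8.0, 2.9).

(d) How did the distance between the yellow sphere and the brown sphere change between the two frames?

+0.5

The distance was about 4.1 in the first image and 4.6 in the second, so they moved 0.5 units further apart.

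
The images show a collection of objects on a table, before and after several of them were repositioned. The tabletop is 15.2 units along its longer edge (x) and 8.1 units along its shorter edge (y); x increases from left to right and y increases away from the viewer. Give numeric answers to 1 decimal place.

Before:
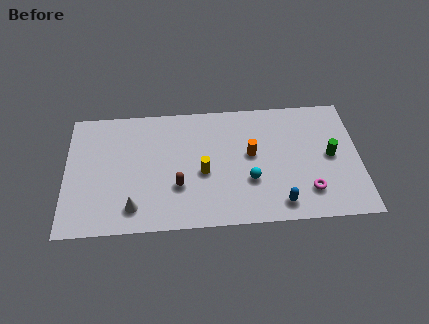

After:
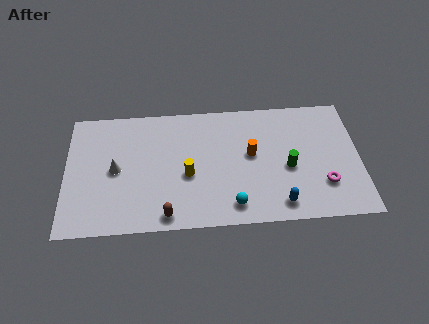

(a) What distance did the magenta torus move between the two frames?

0.9

The magenta torus moved from about (12.5, 1.9) to (13.3, 2.3), a distance of √(0.8² + 0.4²) ≈ 0.9.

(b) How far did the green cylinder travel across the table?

2.3

The green cylinder moved from about (13.7, 4.1) to (11.5, 3.5), a distance of √(2.2² + 0.6²) ≈ 2.3.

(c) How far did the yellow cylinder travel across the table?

0.8

The yellow cylinder was near (7.1, 3.5) before and (6.3, 3.4) after, so it travelled √(0.8² + 0.1²) ≈ 0.8 units.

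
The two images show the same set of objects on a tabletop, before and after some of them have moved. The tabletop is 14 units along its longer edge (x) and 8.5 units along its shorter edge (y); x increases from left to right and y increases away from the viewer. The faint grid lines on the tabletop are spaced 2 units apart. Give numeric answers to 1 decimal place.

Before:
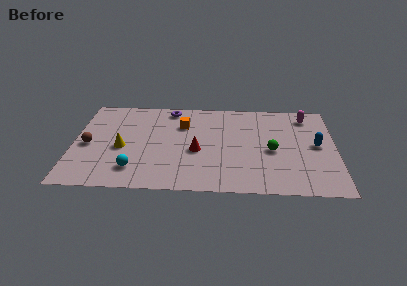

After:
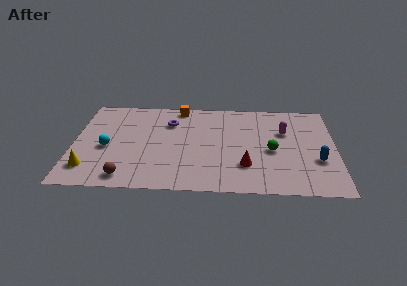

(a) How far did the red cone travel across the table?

2.9

The red cone moved from about (6.6, 3.6) to (9.2, 2.4), a distance of √(2.6² + 1.2²) ≈ 2.9.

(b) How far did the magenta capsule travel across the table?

1.9

From (12.5, 7.1) to (11.3, 5.6), the magenta capsule covered √(1.2² + 1.5²) ≈ 1.9 units.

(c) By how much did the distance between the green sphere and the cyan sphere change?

+1.2

They were about 7.6 units apart before and 8.8 after — 1.2 units further apart.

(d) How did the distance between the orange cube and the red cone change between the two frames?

+3.9

They were about 2.5 units apart before and 6.4 after — 3.9 units further apart.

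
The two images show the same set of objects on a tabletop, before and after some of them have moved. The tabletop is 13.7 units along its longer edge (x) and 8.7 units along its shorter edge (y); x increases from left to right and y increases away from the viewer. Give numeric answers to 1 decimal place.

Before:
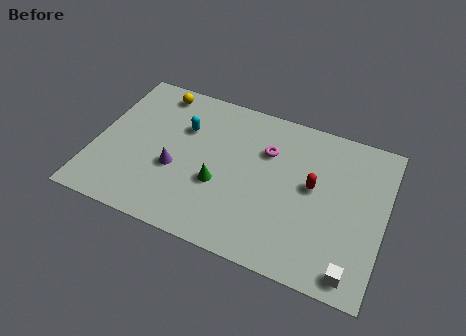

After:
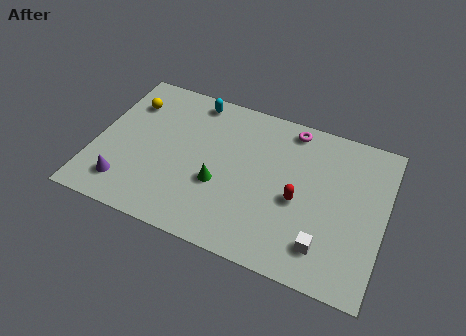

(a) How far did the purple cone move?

2.8

From (3.9, 3.4) to (1.7, 1.7), the purple cone covered √(2.2² + 1.7²) ≈ 2.8 units.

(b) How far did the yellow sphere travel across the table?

1.6

The yellow sphere was near (2.5, 7.6) before and (1.3, 6.5) after, so it travelled √(1.2² + 1.1²) ≈ 1.6 units.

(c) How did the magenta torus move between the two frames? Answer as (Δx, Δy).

(1.0, 1.7)

The magenta torus started near (8.0, 6.0) and ended near (9.0, 7.7).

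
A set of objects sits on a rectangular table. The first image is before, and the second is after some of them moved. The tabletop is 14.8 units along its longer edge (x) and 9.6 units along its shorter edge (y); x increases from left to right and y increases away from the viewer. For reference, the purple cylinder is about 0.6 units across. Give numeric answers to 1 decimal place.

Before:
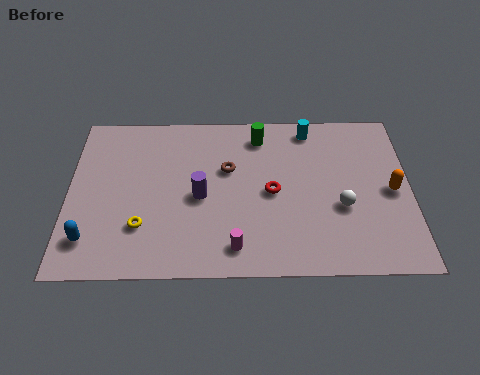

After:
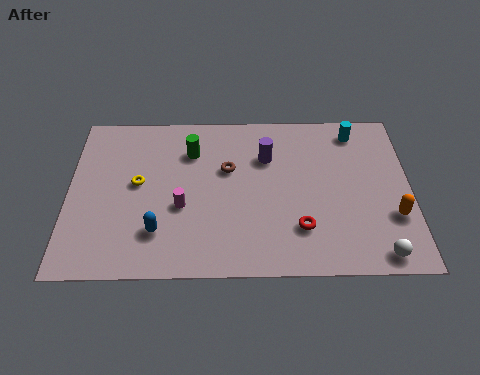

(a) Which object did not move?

the brown torus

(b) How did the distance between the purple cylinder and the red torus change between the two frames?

+1.3

They were about 3.1 units apart before and 4.4 after — 1.3 units further apart.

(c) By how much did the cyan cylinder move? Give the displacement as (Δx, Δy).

(2.0, -0.2)

From the two frames, the cyan cylinder sits at roughly (10.5, 8.4) before and (12.5, 8.2) after.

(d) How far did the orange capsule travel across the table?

1.5

The orange capsule moved from about (14.0, 4.6) to (14.0, 3.1), a distance of √(0.0² + 1.5²) ≈ 1.5.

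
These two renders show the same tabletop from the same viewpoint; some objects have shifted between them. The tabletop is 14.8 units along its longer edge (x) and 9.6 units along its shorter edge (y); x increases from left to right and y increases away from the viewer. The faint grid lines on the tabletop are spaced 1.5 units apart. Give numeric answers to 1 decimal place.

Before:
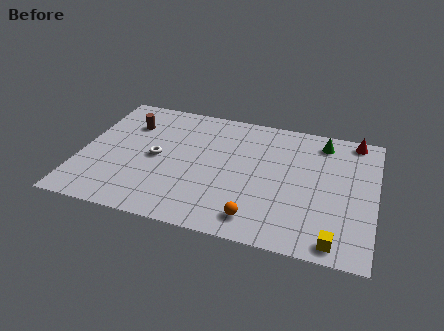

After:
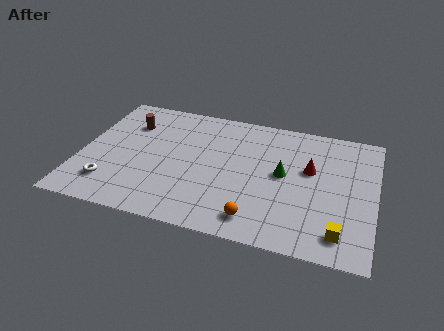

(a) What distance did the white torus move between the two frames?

3.3

The white torus moved from about (3.8, 4.7) to (1.7, 2.1), a distance of √(2.1² + 2.6²) ≈ 3.3.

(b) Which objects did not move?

the orange sphere and the brown cylinder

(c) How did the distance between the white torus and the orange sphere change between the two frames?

+1.2

They were about 6.2 units apart before and 7.4 after — 1.2 units further apart.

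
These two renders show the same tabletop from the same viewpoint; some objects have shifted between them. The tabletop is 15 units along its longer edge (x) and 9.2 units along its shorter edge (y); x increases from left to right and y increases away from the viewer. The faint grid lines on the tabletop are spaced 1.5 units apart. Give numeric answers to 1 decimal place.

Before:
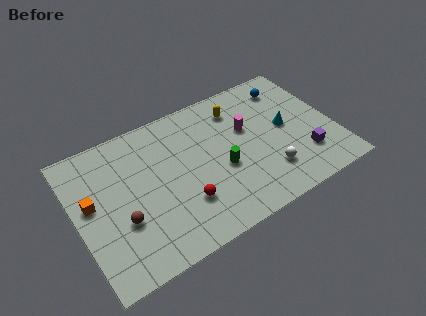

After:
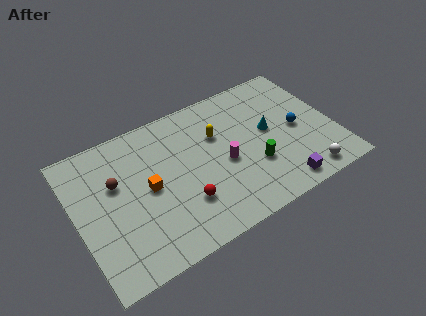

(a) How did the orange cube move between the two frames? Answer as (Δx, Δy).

(3.2, -0.6)

From the two frames, the orange cube sits at roughly (0.9, 5.2) before and (4.1, 4.6) after.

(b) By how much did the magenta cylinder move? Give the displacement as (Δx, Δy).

(-1.6, -1.6)

The magenta cylinder was at about (10.1, 5.7) and moved to about (8.5, 4.1).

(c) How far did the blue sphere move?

3.1

From (12.9, 7.5) to (12.9, 4.4), the blue sphere covered √(0.0² + 3.1²) ≈ 3.1 units.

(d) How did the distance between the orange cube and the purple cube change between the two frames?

-4.4

They were about 12.4 units apart before and 8.0 after — 4.4 units closer together.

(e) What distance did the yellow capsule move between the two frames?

1.8

The yellow capsule moved from about (9.8, 7.3) to (8.4, 6.1), a distance of √(1.4² + 1.2²) ≈ 1.8.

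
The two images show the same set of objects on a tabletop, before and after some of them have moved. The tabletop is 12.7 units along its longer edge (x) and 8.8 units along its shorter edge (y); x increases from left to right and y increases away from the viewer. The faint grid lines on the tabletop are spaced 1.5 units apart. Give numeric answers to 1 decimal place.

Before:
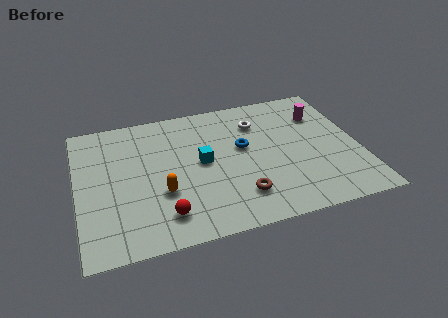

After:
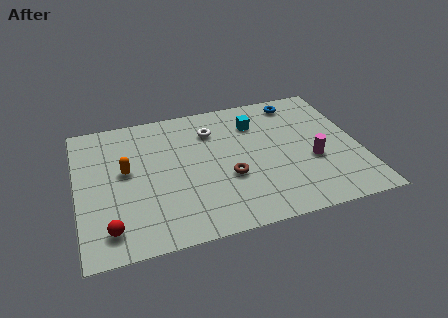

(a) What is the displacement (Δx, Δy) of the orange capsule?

(-1.5, 1.8)

The orange capsule was at about (3.7, 3.1) and moved to about (2.2, 4.9).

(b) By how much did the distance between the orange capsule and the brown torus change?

+1.2

Before: roughly 3.6 units apart; after: 4.8. That's 1.2 units further apart.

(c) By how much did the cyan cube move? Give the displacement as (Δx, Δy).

(2.6, 2.0)

The cyan cube started near (5.6, 4.6) and ended near (8.2, 6.6).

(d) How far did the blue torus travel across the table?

3.7

From (7.5, 5.1) to (10.2, 7.6), the blue torus covered √(2.7² + 2.5²) ≈ 3.7 units.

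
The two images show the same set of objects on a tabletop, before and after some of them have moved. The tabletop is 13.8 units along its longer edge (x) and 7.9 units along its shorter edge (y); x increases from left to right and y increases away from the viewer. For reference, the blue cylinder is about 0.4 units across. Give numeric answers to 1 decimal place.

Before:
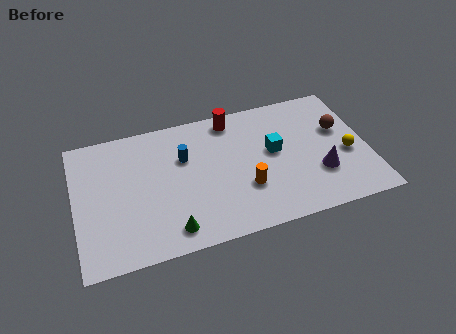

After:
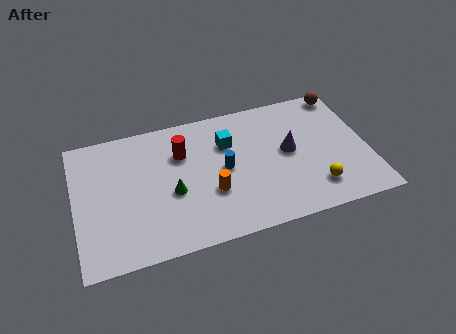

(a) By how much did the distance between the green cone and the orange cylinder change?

-2.0

They were about 3.9 units apart before and 1.9 after — 2.0 units closer together.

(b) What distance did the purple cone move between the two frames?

2.1

From (11.4, 2.5) to (10.1, 4.2), the purple cone covered √(1.3² + 1.7²) ≈ 2.1 units.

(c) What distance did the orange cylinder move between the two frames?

1.6

The orange cylinder was near (7.9, 2.6) before and (6.3, 2.8) after, so it travelled √(1.6² + 0.2²) ≈ 1.6 units.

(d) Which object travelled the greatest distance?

the red cylinder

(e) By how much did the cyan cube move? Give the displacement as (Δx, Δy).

(-2.1, 1.1)

The cyan cube started near (9.4, 4.4) and ended near (7.3, 5.5).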